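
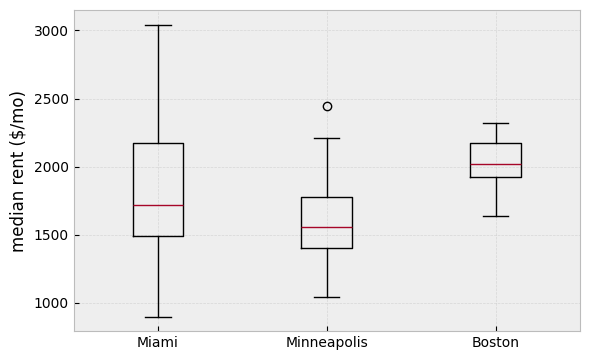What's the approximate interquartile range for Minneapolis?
≈ 400

Q3 ≈ 1800, Q1 ≈ 1400; IQR ≈ 400.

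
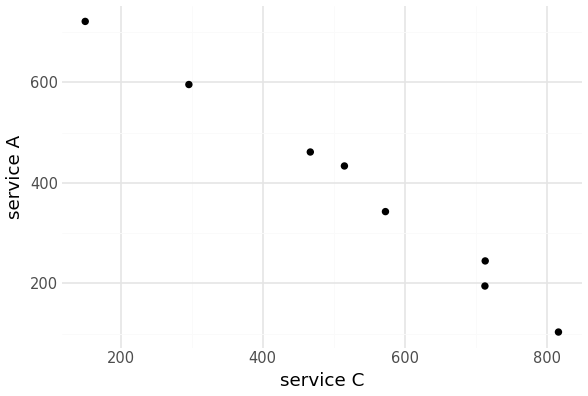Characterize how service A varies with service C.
negative, strong

Points are negatively correlated; strong (|r| ≈ 1.0).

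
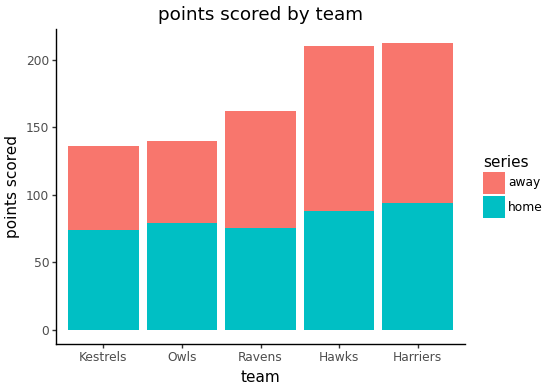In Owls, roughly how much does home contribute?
home top ≈ 80, bottom ≈ 0; segment ≈ 80.

≈ 80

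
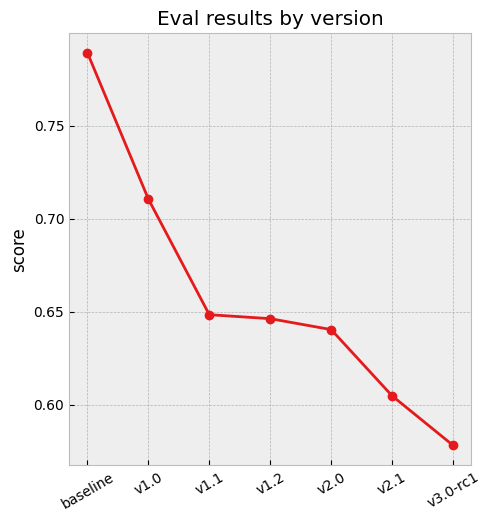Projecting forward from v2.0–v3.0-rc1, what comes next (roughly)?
≈ 0.55

Last three: 0.64, 0.60, 0.58 → slope ≈ -0.03/step → next ≈ 0.55.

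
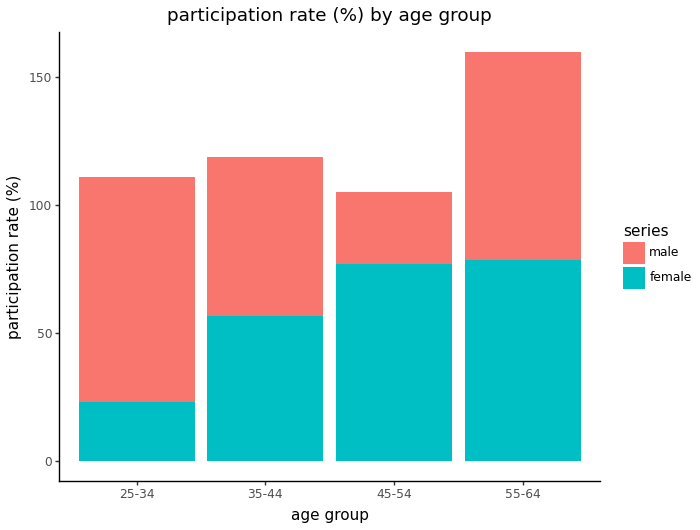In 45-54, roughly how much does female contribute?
≈ 80

female top ≈ 80, bottom ≈ 0; segment ≈ 80.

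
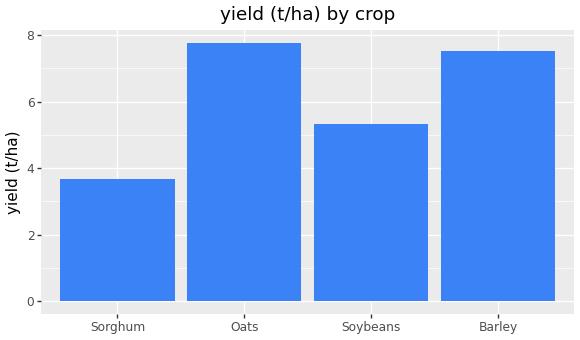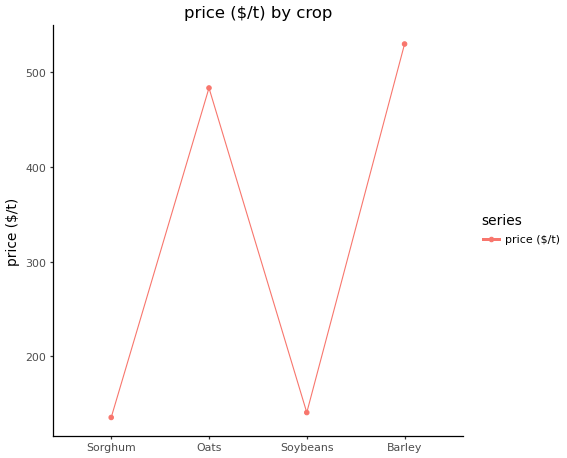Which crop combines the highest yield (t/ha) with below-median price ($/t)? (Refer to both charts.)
Chart 2 median price ($/t) ≈ 300; below-median crops: Sorghum, Soybeans. Among those, Soybeans has the highest yield (t/ha) (≈ 5).

Soybeans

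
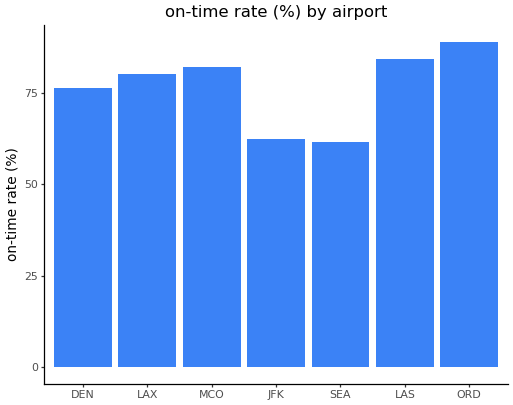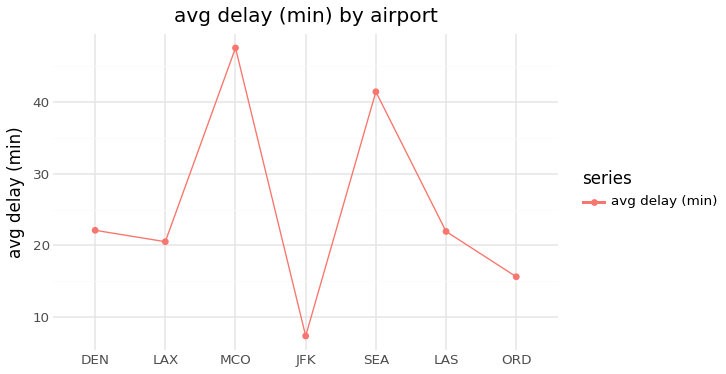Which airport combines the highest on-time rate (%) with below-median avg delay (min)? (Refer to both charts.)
Chart 2 median avg delay (min) ≈ 20; below-median airports: LAX, JFK, ORD. Among those, ORD has the highest on-time rate (%) (≈ 90).

ORD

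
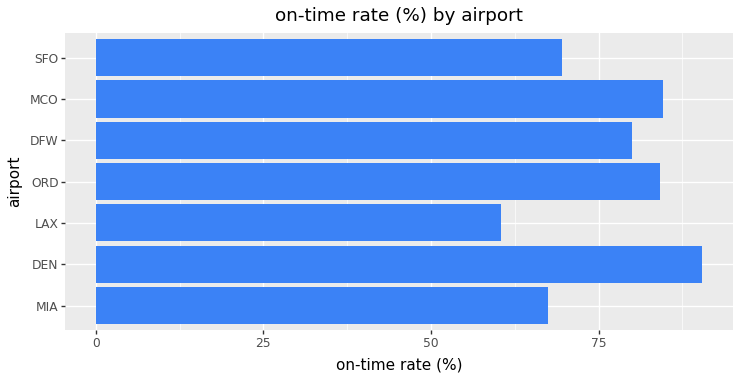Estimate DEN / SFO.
DEN ≈ 90, SFO ≈ 70; 90/70 ≈ 1.29.

≈ 1.29×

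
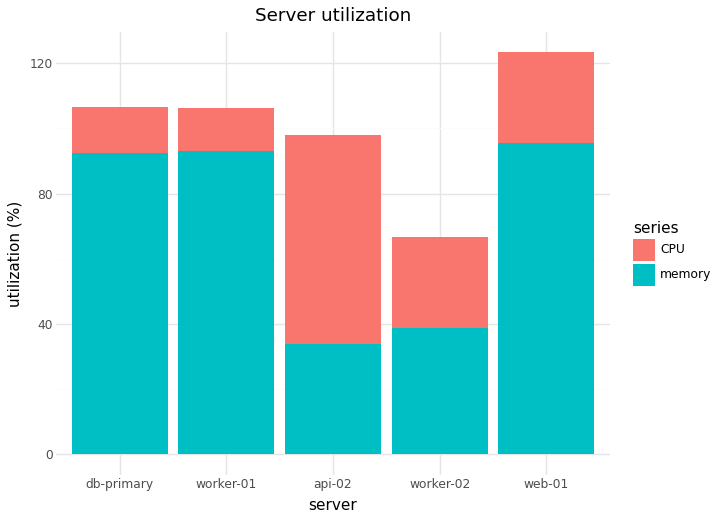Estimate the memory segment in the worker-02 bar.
≈ 40

memory top ≈ 40, bottom ≈ 0; segment ≈ 40.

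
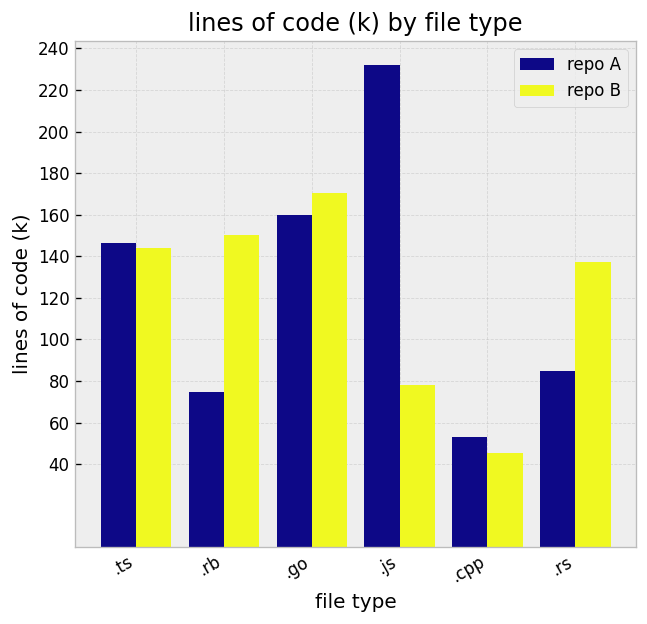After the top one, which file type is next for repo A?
Top 3 for repo A: .js ≈ 240, .go ≈ 160, .ts ≈ 140.

.go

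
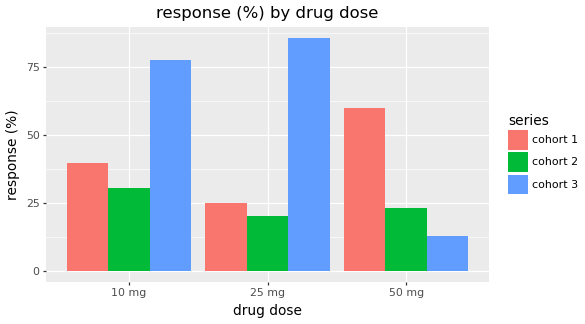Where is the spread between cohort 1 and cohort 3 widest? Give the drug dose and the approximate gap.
25 mg, ≈ 70 %

25 mg: cohort 1 ≈ 20, cohort 3 ≈ 90 → gap ≈ 70. Next-largest (50 mg) is only ≈ 50.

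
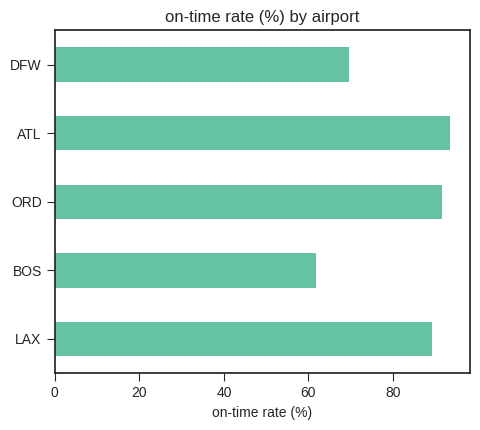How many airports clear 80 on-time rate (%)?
Above 80: LAX, ORD, ATL.

3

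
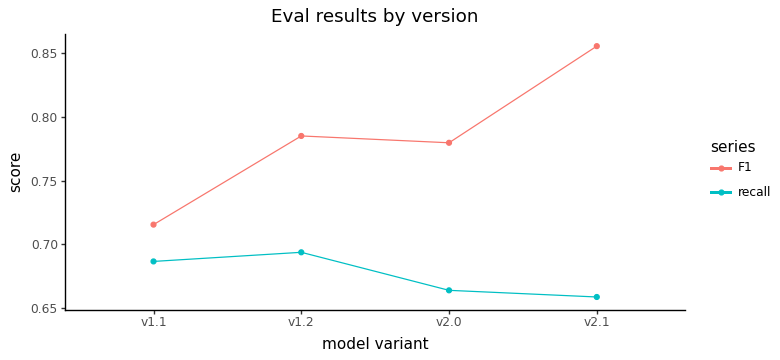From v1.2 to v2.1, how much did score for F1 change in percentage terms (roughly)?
≈ +10.3%

v1.2 ≈ 0.78, v2.1 ≈ 0.86; (0.86 − 0.78) / 0.78 ≈ +10.3%.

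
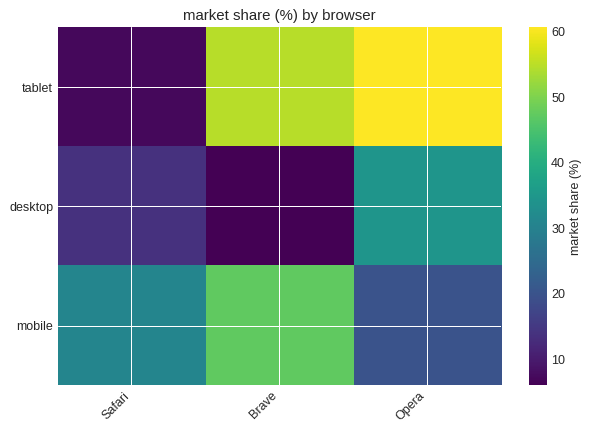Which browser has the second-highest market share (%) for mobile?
Safari

Top 3 for mobile: Brave ≈ 45, Safari ≈ 30, Opera ≈ 20.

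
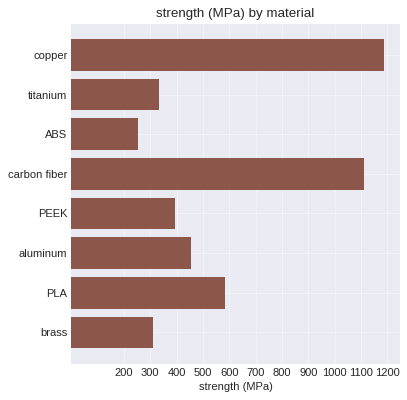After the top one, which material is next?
carbon fiber

Top 3: copper ≈ 1200, carbon fiber ≈ 1100, PLA ≈ 600.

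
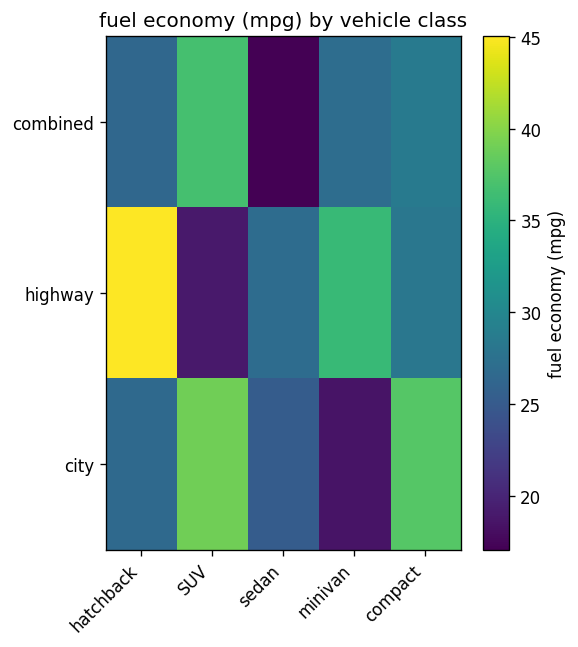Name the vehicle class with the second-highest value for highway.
Top 3 for highway: hatchback ≈ 45, minivan ≈ 35, compact ≈ 30.

minivan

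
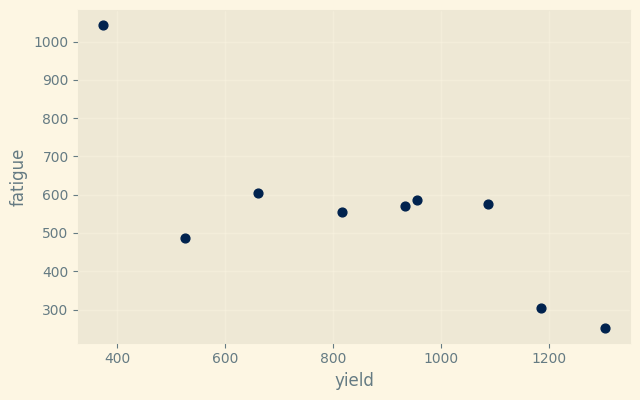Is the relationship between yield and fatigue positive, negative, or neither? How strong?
Points are negatively correlated; strong (|r| ≈ 0.8).

negative, strong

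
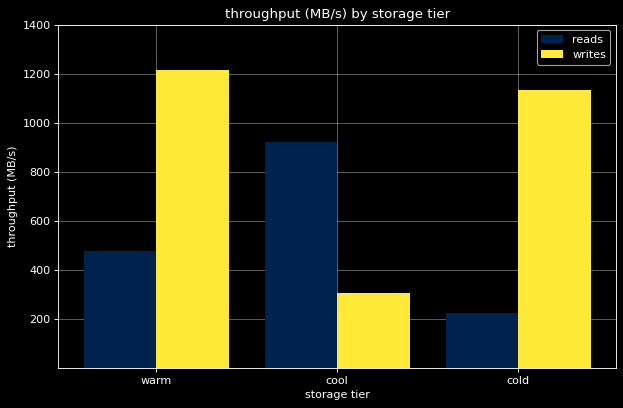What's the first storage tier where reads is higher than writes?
cool

warm: reads ≈ 400 vs writes ≈ 1200 (not yet); cool: reads ≈ 1000 vs writes ≈ 400 (first crossover).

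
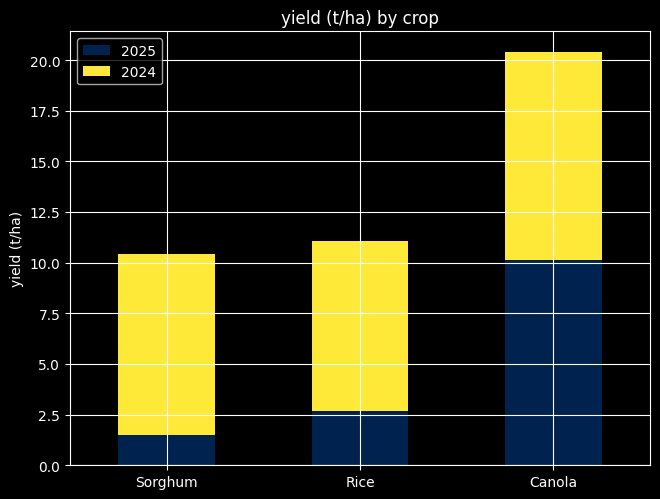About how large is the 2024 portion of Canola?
2024 top ≈ 20, bottom ≈ 10; segment ≈ 10.

≈ 10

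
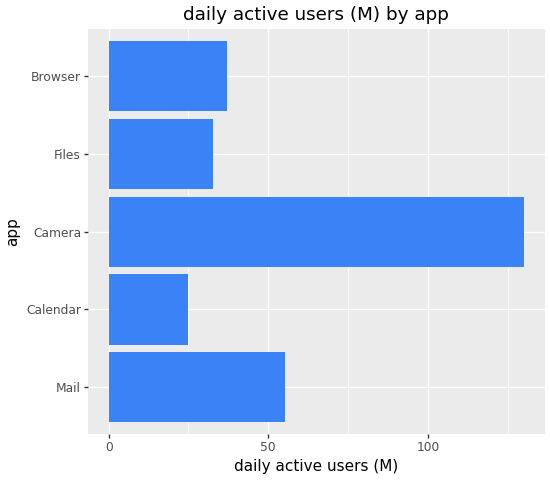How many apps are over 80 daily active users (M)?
Above 80: Camera.

1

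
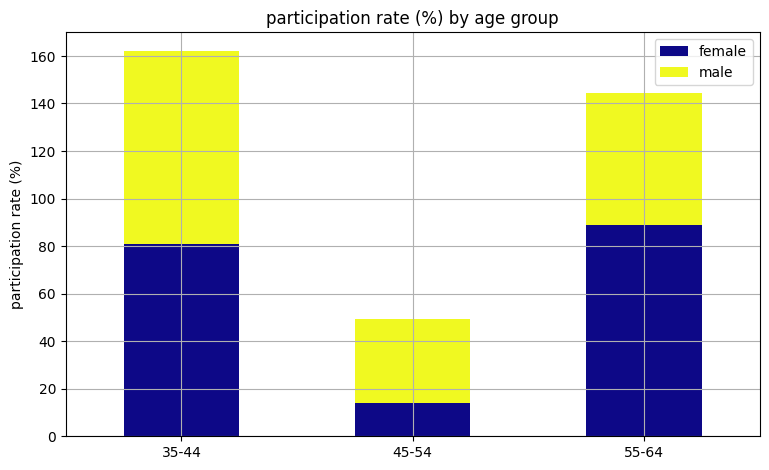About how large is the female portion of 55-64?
female top ≈ 80, bottom ≈ 0; segment ≈ 80.

≈ 80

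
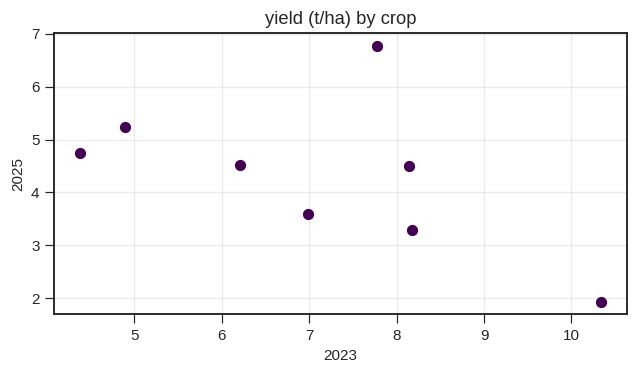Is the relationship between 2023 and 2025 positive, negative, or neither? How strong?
Points are negatively correlated; moderate (|r| ≈ 0.5).

negative, moderate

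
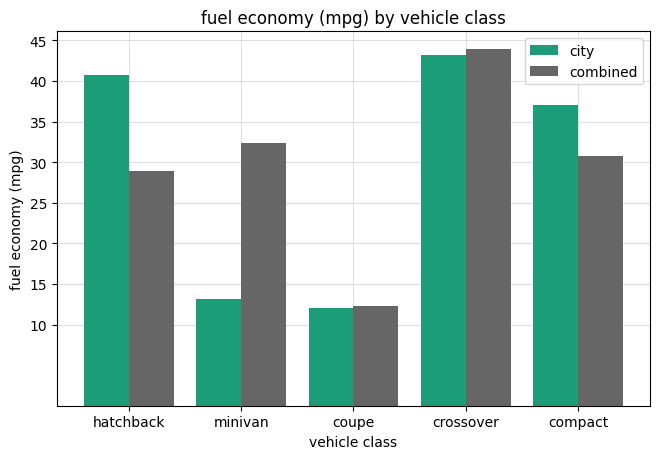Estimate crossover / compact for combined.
≈ 1.5×

crossover ≈ 45, compact ≈ 30; 45/30 ≈ 1.5.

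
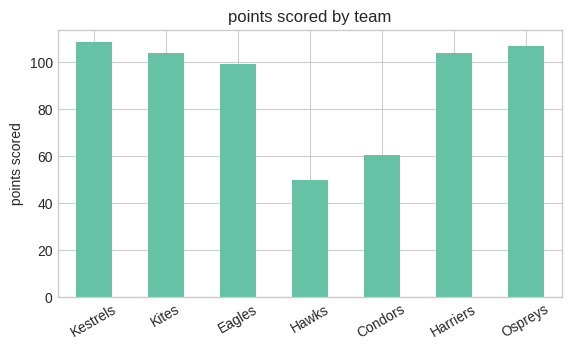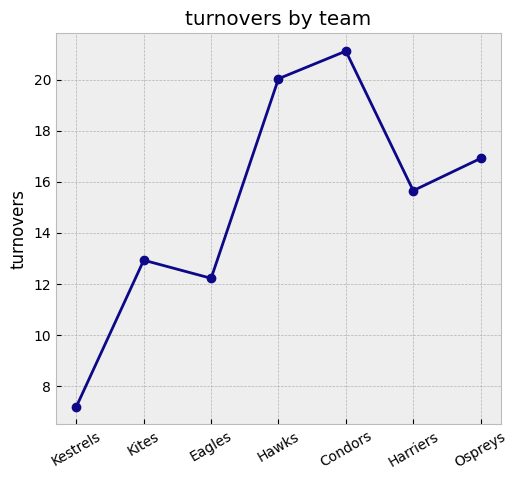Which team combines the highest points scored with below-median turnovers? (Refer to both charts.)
Kestrels

Chart 2 median turnovers ≈ 16; below-median teams: Kestrels, Kites, Eagles. Among those, Kestrels has the highest points scored (≈ 110).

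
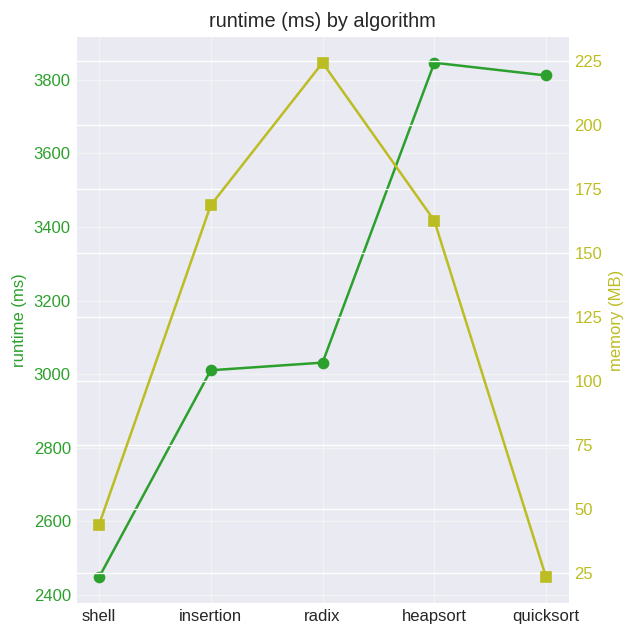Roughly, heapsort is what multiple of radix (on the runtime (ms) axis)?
heapsort ≈ 3800, radix ≈ 3000; 3800/3000 ≈ 1.27.

≈ 1.27×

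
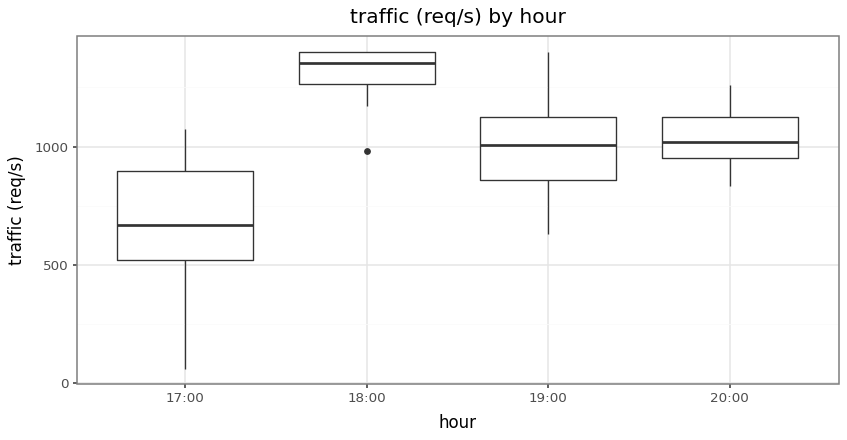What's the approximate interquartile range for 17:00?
Q3 ≈ 900, Q1 ≈ 500; IQR ≈ 400.

≈ 400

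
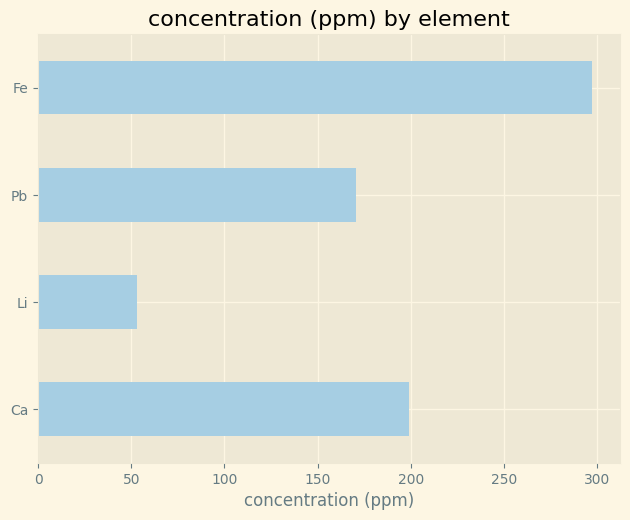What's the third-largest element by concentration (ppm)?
Top 4: Fe ≈ 300, Ca ≈ 200, Pb ≈ 175, Li ≈ 50.

Pb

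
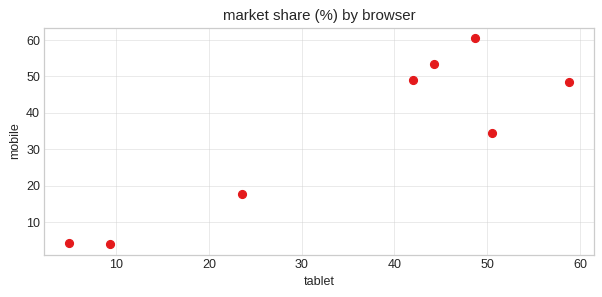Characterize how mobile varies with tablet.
Points are positively correlated; strong (|r| ≈ 0.9).

positive, strong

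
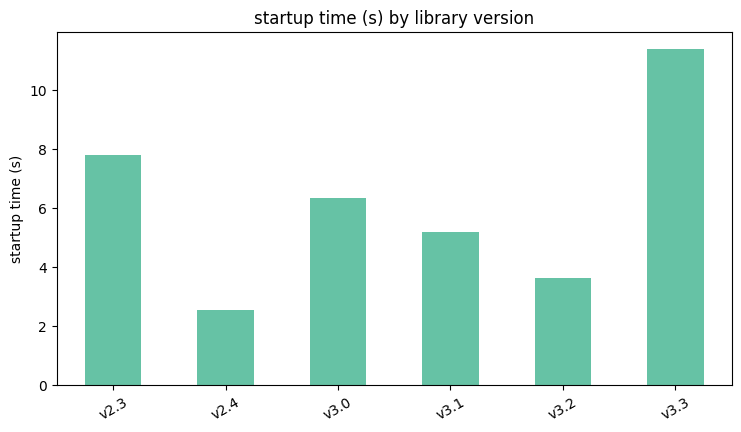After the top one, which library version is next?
Top 3: v3.3 ≈ 11, v2.3 ≈ 8, v3.0 ≈ 6.

v2.3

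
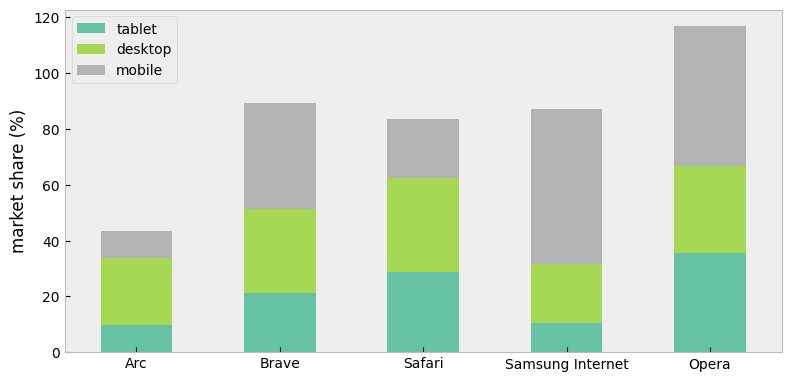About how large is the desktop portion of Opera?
desktop top ≈ 70, bottom ≈ 40; segment ≈ 30.

≈ 30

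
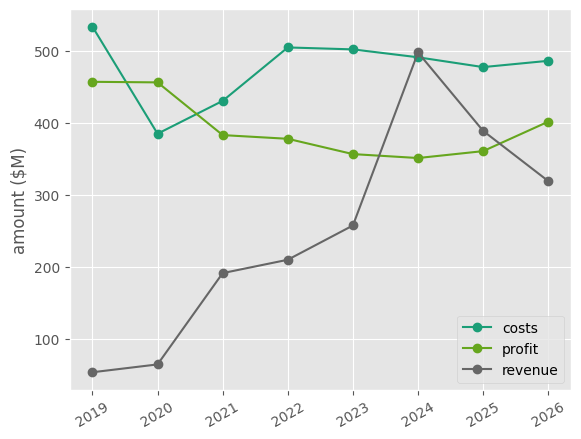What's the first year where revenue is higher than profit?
2024

2023: revenue ≈ 250 vs profit ≈ 350 (not yet); 2024: revenue ≈ 500 vs profit ≈ 350 (first crossover).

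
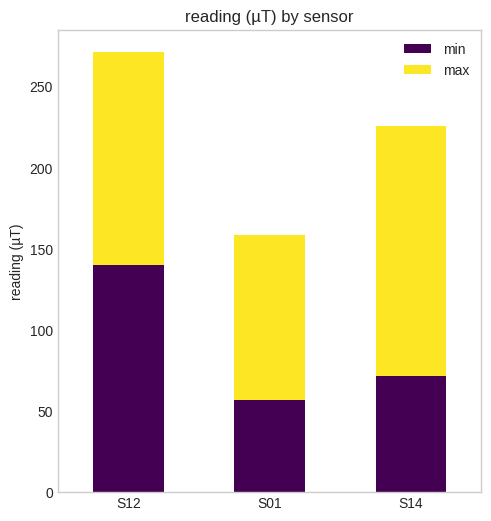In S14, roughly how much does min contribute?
≈ 75

min top ≈ 75, bottom ≈ 0; segment ≈ 75.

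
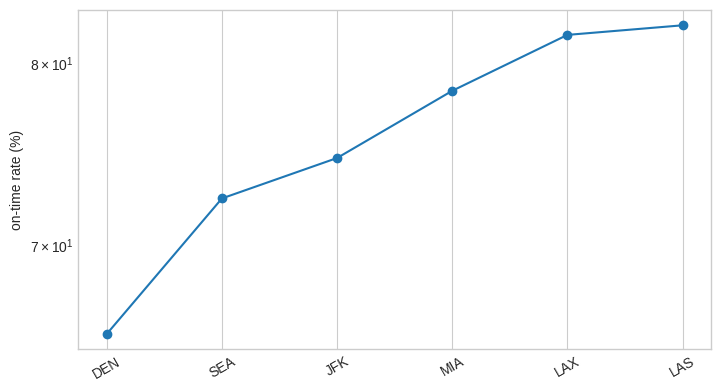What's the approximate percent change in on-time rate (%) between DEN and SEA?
≈ +9.1%

DEN ≈ 66, SEA ≈ 72; (72 − 66) / 66 ≈ +9.1%.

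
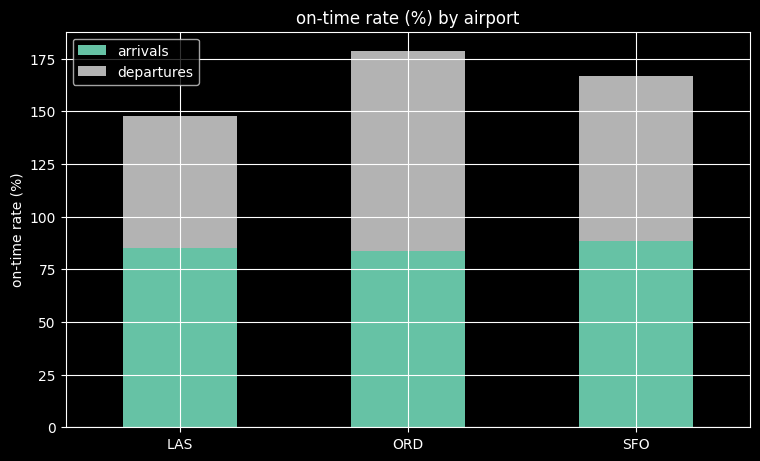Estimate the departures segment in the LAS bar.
≈ 60

departures top ≈ 140, bottom ≈ 80; segment ≈ 60.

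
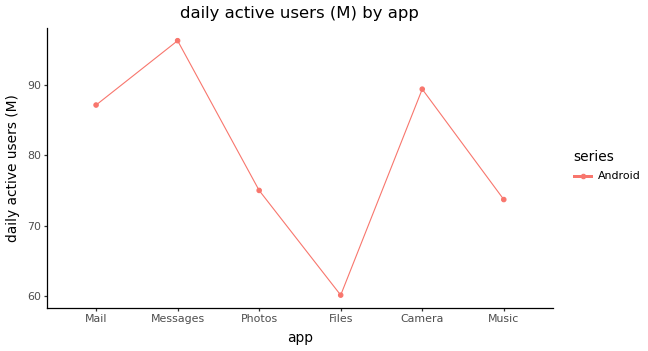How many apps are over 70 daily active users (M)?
5

Above 70: Mail, Messages, Photos, Camera, Music.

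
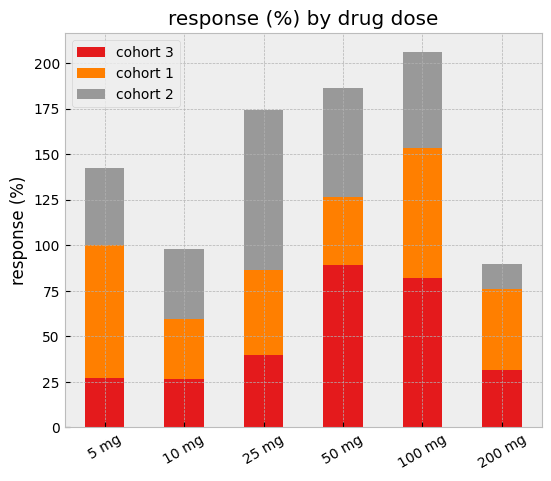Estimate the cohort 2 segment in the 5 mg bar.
≈ 40

cohort 2 top ≈ 140, bottom ≈ 100; segment ≈ 40.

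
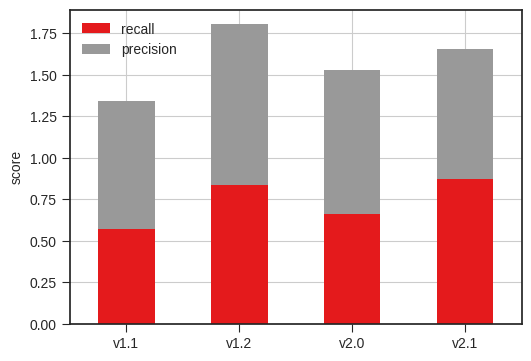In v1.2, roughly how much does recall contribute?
≈ 0.8

recall top ≈ 0.8, bottom ≈ 0.0; segment ≈ 0.8.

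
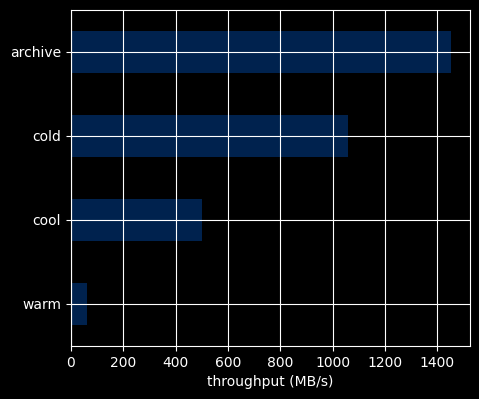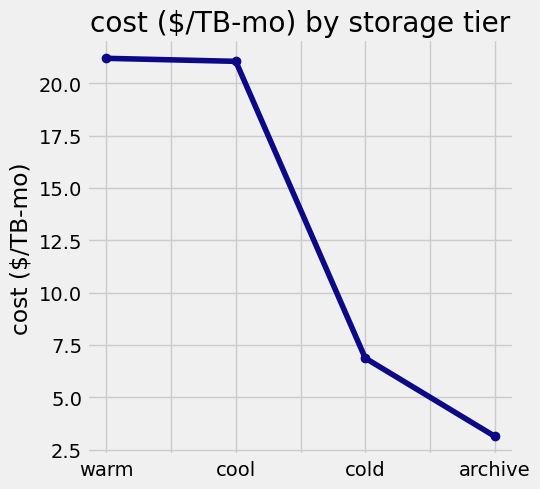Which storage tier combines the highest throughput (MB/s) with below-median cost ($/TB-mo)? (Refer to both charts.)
archive

Chart 2 median cost ($/TB-mo) ≈ 14; below-median storage tiers: cold, archive. Among those, archive has the highest throughput (MB/s) (≈ 1400).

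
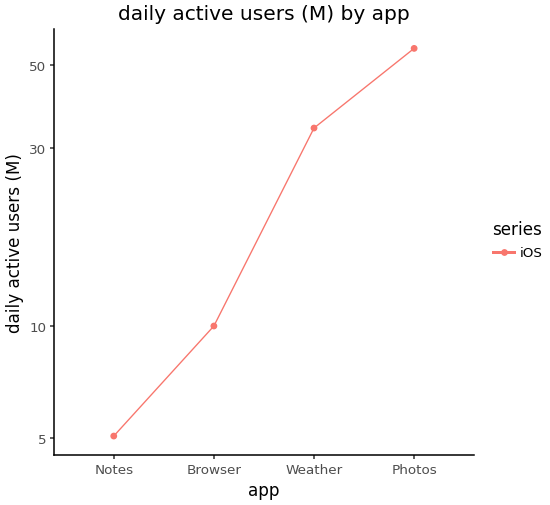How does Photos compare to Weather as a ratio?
Photos ≈ 55, Weather ≈ 35; 55/35 ≈ 1.57.

≈ 1.57×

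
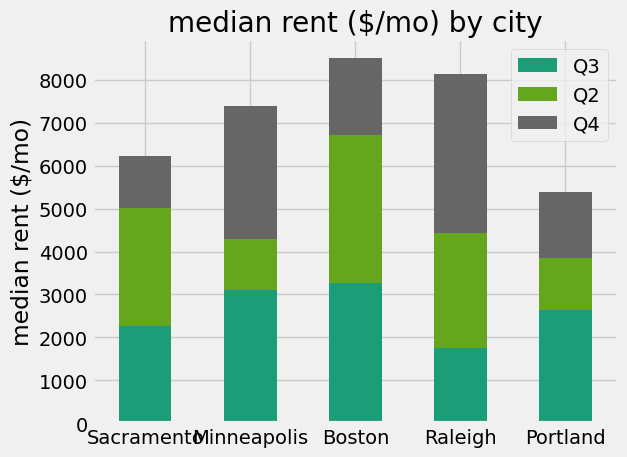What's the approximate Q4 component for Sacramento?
Q4 top ≈ 6000, bottom ≈ 5000; segment ≈ 1000.

≈ 1000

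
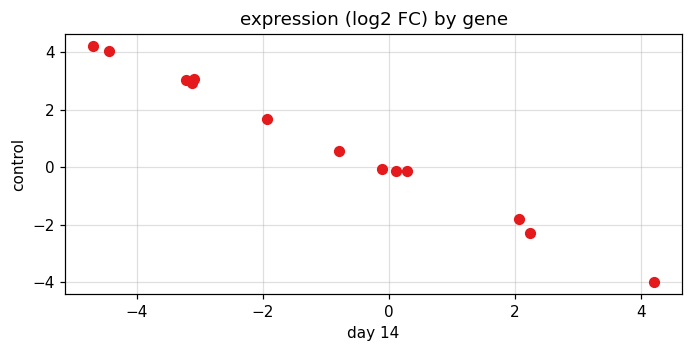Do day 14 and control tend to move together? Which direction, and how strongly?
negative, strong

Points are negatively correlated; strong (|r| ≈ 1.0).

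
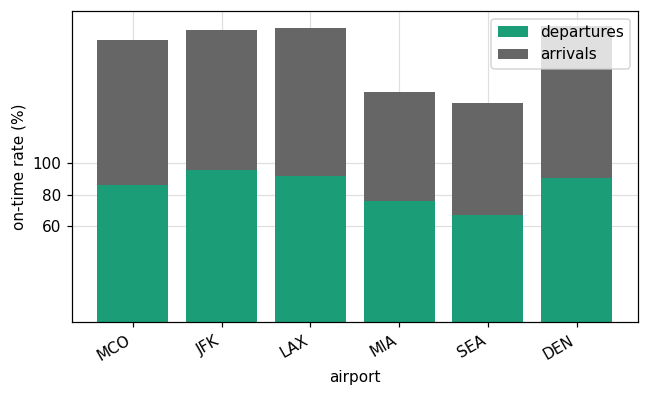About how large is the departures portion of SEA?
departures top ≈ 60, bottom ≈ 0; segment ≈ 60.

≈ 60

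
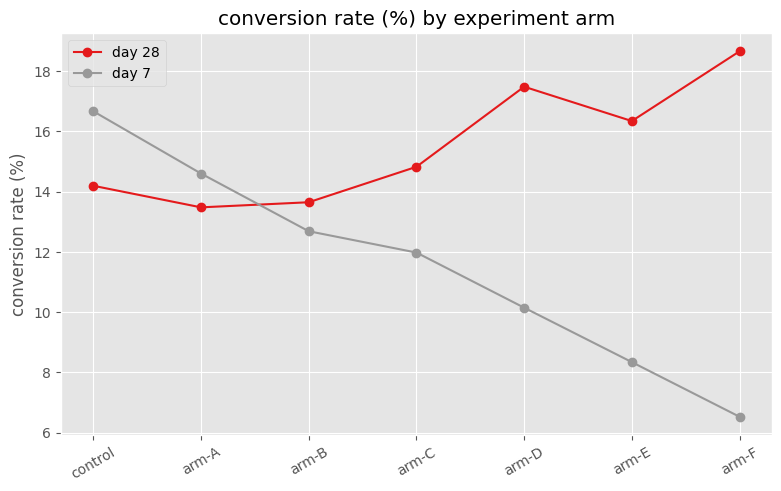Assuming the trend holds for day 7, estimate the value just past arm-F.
Last three: 10, 8, 6 → slope ≈ -2/step → next ≈ 4.

≈ 4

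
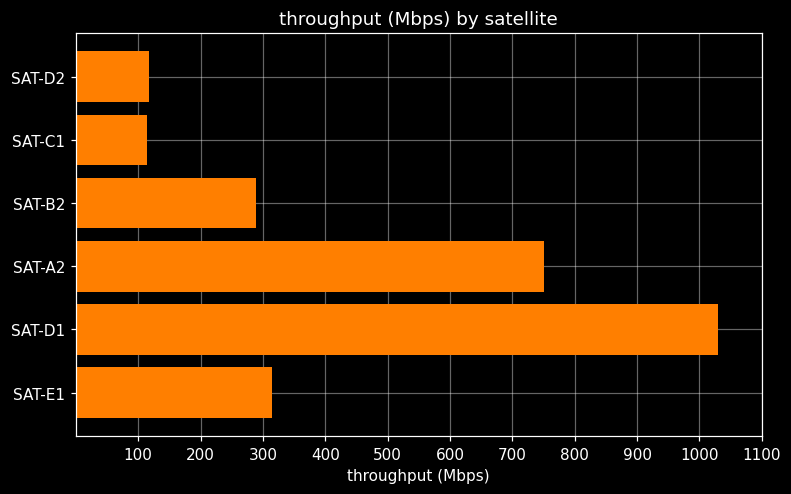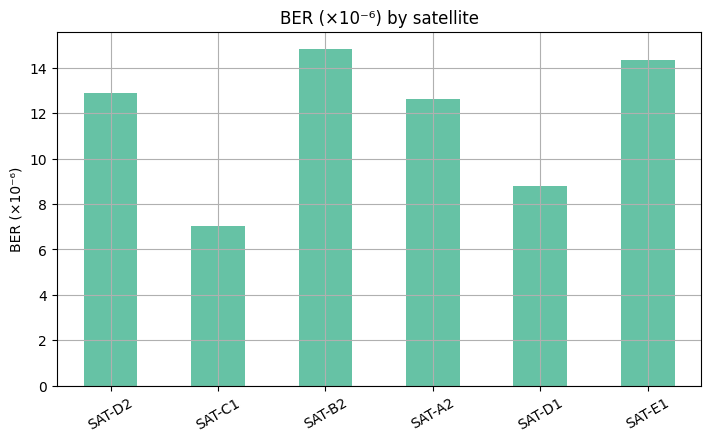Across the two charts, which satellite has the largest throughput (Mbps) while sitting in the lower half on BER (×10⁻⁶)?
SAT-D1

Chart 2 median BER (×10⁻⁶) ≈ 12; below-median satellites: SAT-C1, SAT-A2, SAT-D1. Among those, SAT-D1 has the highest throughput (Mbps) (≈ 1000).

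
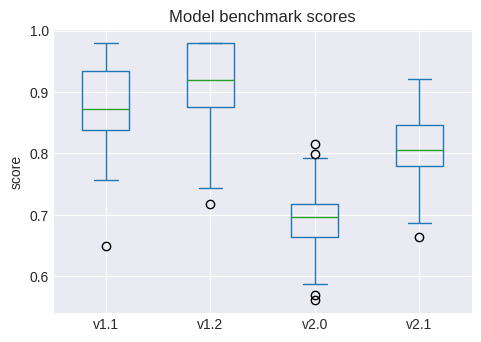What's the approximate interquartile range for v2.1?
Q3 ≈ 0.84, Q1 ≈ 0.78; IQR ≈ 0.06.

≈ 0.06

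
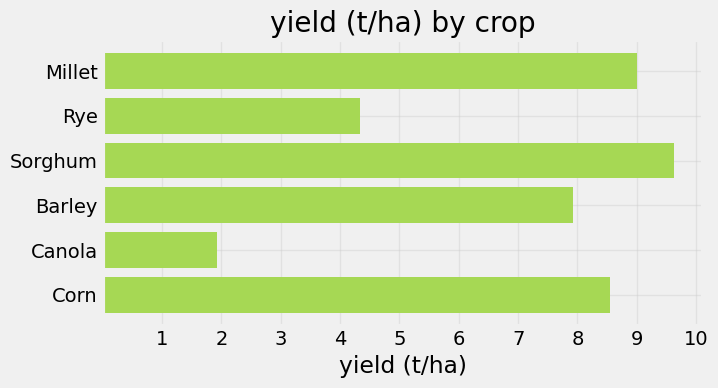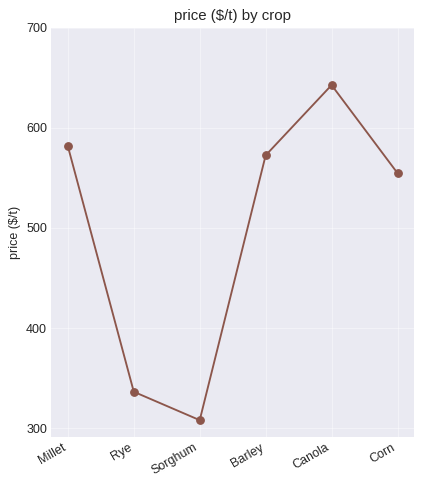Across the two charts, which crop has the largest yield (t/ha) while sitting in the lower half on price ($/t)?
Sorghum

Chart 2 median price ($/t) ≈ 600; below-median crops: Rye, Sorghum, Corn. Among those, Sorghum has the highest yield (t/ha) (≈ 10).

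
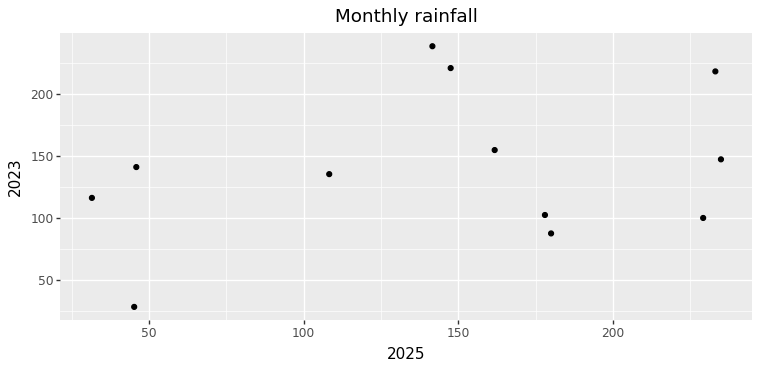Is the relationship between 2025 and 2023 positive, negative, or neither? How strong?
Points are positively correlated; weak (|r| ≈ 0.3).

positive, weak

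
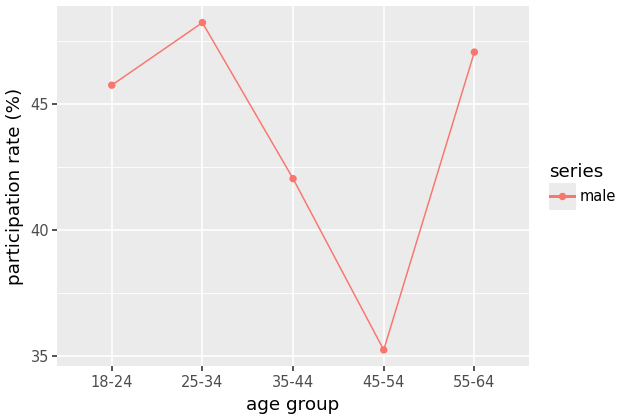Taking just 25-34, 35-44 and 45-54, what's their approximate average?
≈ 42

(48 + 42 + 36) / 3 ≈ 42.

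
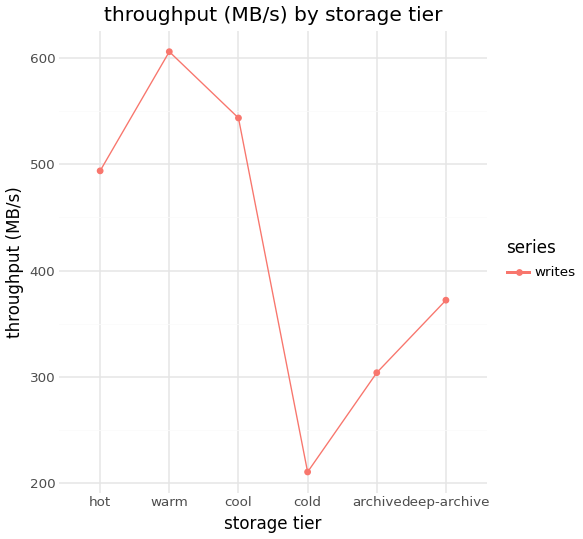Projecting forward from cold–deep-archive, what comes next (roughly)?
≈ 425

Last three: 200, 300, 350 → slope ≈ 75/step → next ≈ 425.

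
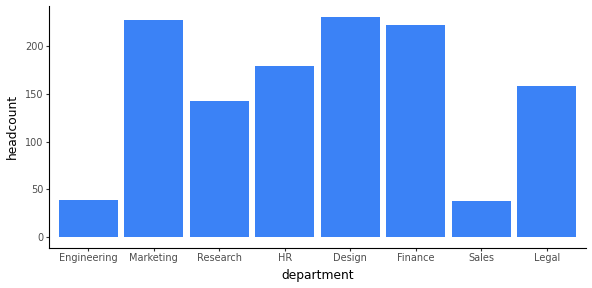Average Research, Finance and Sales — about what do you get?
≈ 133

(140 + 220 + 40) / 3 ≈ 133.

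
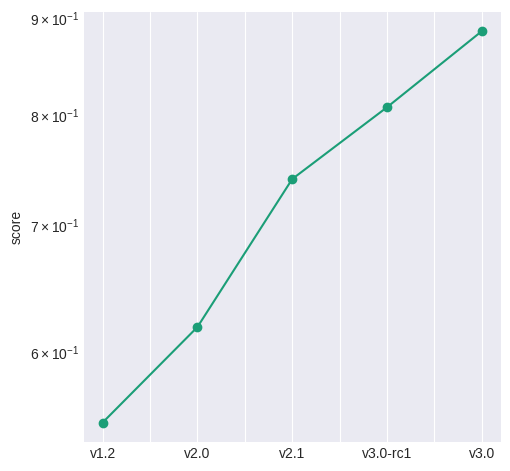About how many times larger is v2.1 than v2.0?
v2.1 ≈ 0.75, v2.0 ≈ 0.60; 0.75/0.60 ≈ 1.25.

≈ 1.25×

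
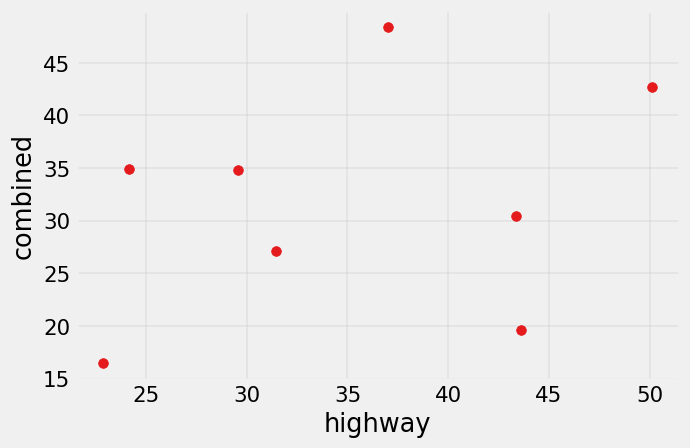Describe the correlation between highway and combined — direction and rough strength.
positive, weak

Points are positively correlated; weak (|r| ≈ 0.3).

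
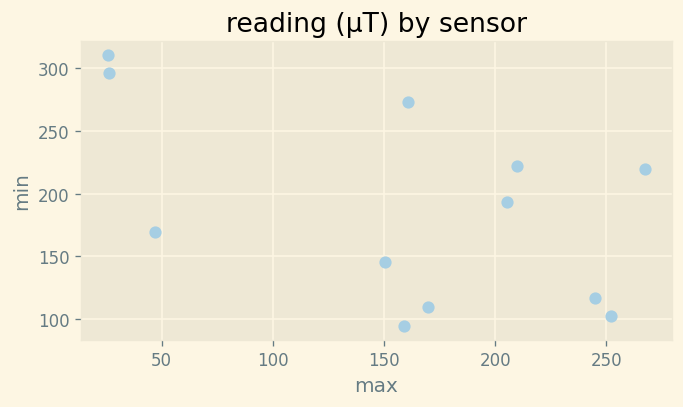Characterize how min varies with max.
Points are negatively correlated; moderate (|r| ≈ 0.5).

negative, moderate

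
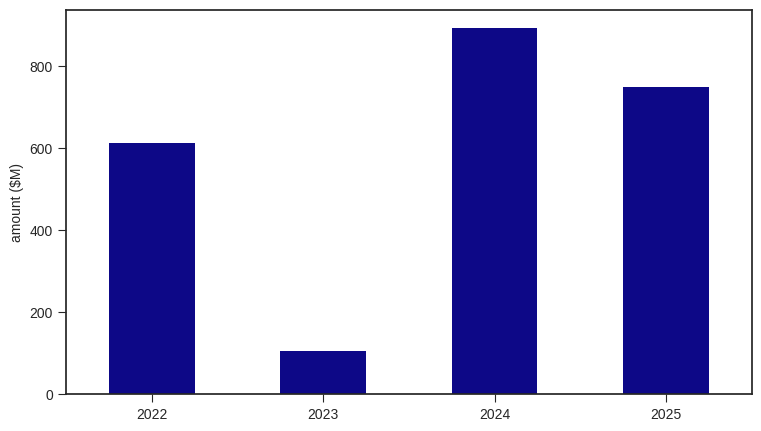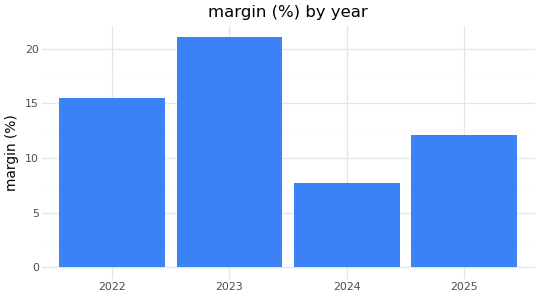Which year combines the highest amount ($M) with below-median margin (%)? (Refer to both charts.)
2024

Chart 2 median margin (%) ≈ 14; below-median years: 2024, 2025. Among those, 2024 has the highest amount ($M) (≈ 900).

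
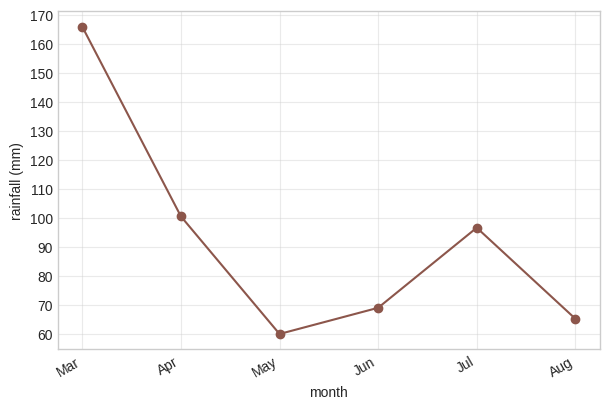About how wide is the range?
Max Mar ≈ 170, min May ≈ 60; range ≈ 110.

≈ 110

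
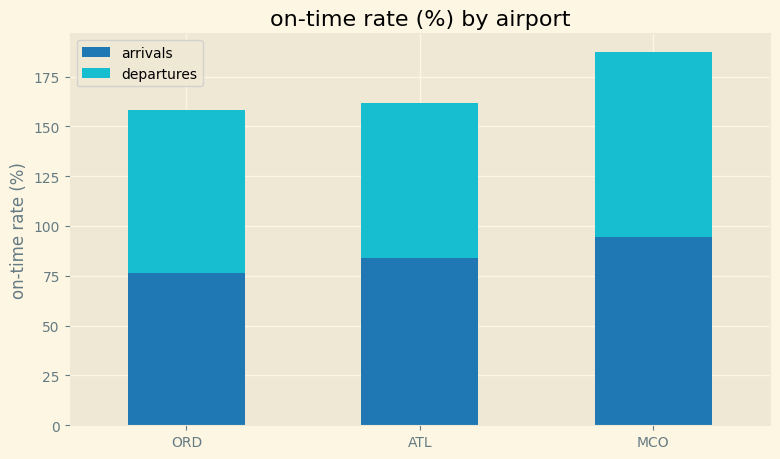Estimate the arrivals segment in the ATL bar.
≈ 80

arrivals top ≈ 80, bottom ≈ 0; segment ≈ 80.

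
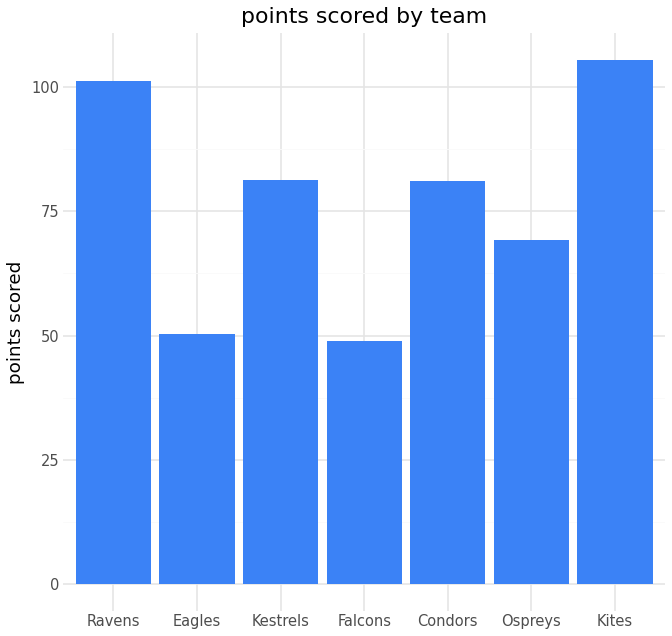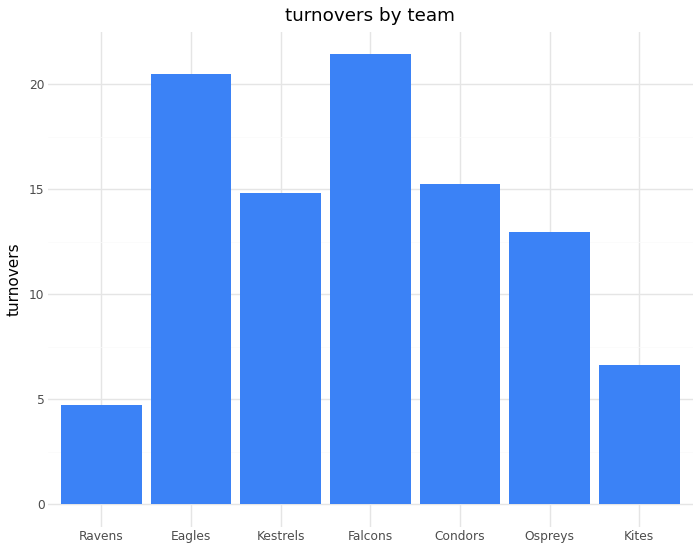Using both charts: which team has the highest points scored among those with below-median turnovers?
Kites

Chart 2 median turnovers ≈ 14; below-median teams: Ravens, Ospreys, Kites. Among those, Kites has the highest points scored (≈ 110).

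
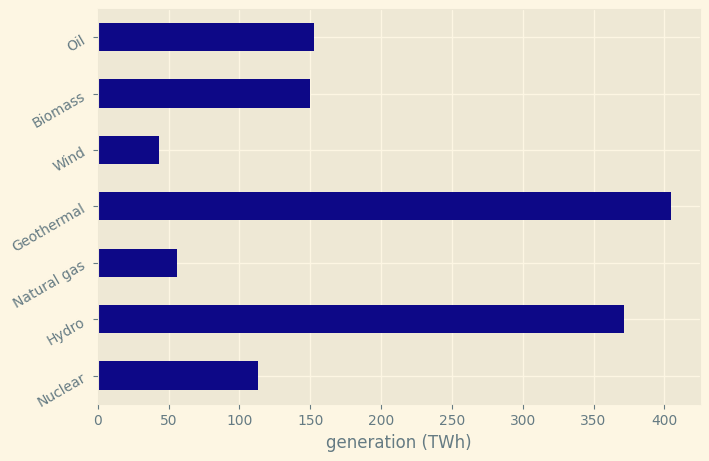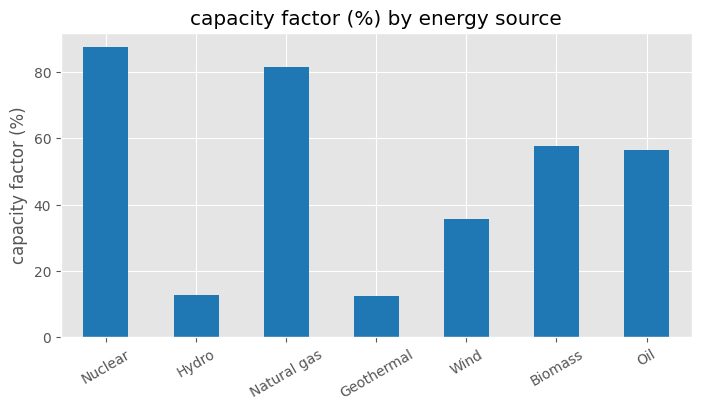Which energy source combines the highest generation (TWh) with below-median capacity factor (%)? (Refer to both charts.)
Geothermal

Chart 2 median capacity factor (%) ≈ 60; below-median energy sources: Hydro, Geothermal, Wind. Among those, Geothermal has the highest generation (TWh) (≈ 400).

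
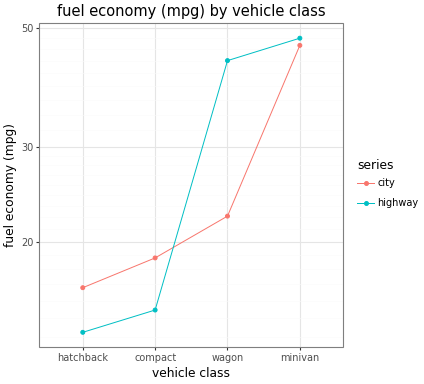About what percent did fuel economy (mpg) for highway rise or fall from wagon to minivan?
≈ +11.1%

wagon ≈ 45, minivan ≈ 50; (50 − 45) / 45 ≈ +11.1%.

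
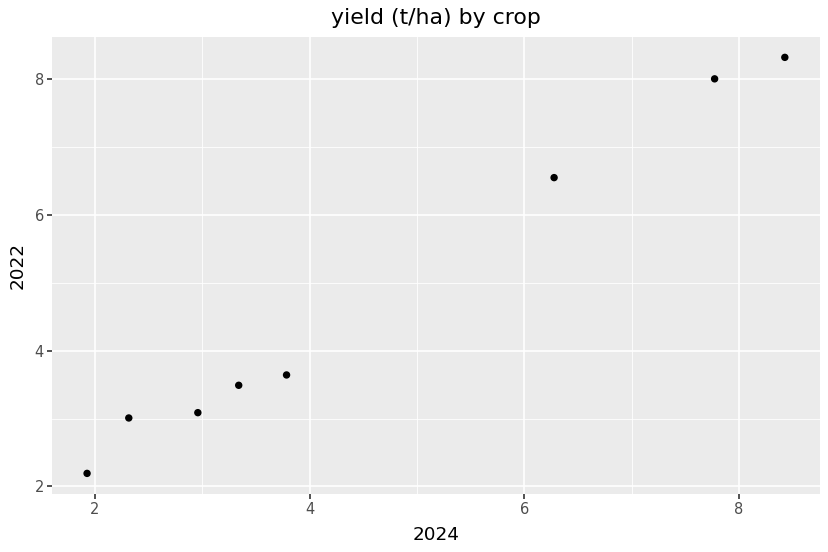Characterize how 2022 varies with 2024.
positive, strong

Points are positively correlated; strong (|r| ≈ 1.0).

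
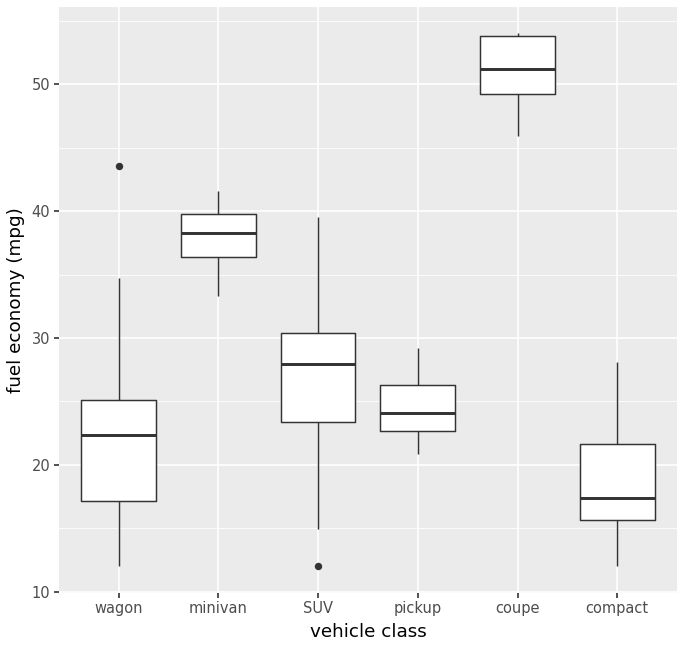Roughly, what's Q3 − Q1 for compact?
Q3 ≈ 20, Q1 ≈ 15; IQR ≈ 5.

≈ 5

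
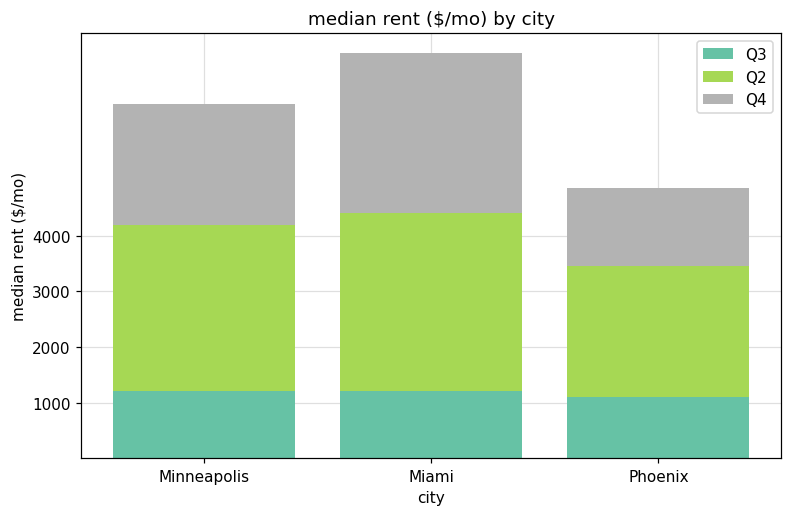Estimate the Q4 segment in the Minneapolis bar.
≈ 2000

Q4 top ≈ 6000, bottom ≈ 4000; segment ≈ 2000.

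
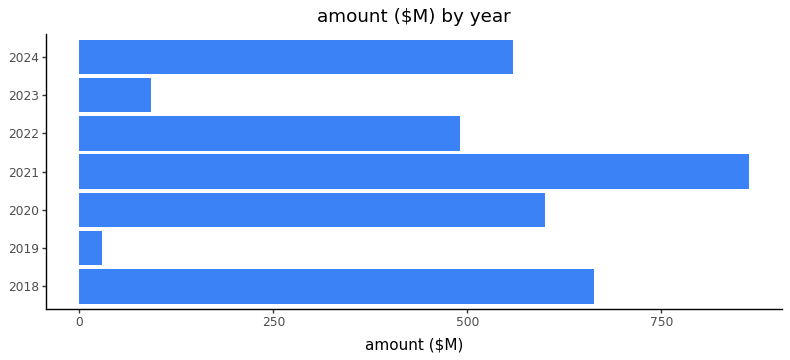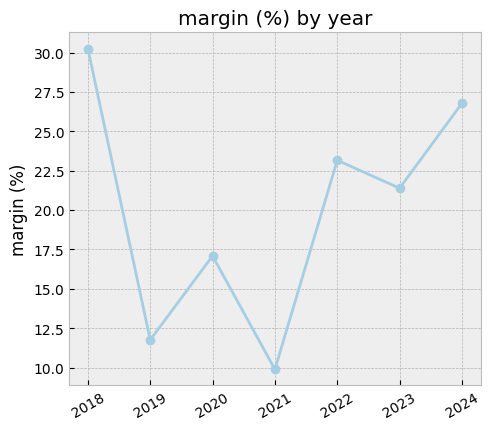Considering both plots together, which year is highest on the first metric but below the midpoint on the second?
2021

Chart 2 median margin (%) ≈ 20; below-median years: 2019, 2020, 2021. Among those, 2021 has the highest amount ($M) (≈ 900).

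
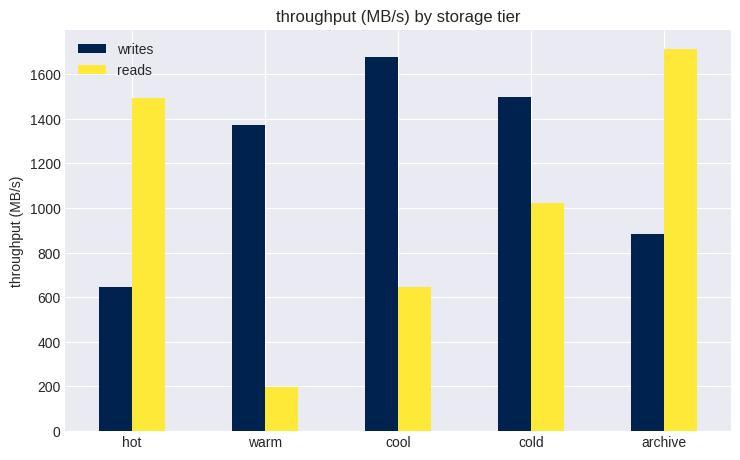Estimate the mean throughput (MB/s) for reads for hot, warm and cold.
≈ 867

(1400 + 200 + 1000) / 3 ≈ 867.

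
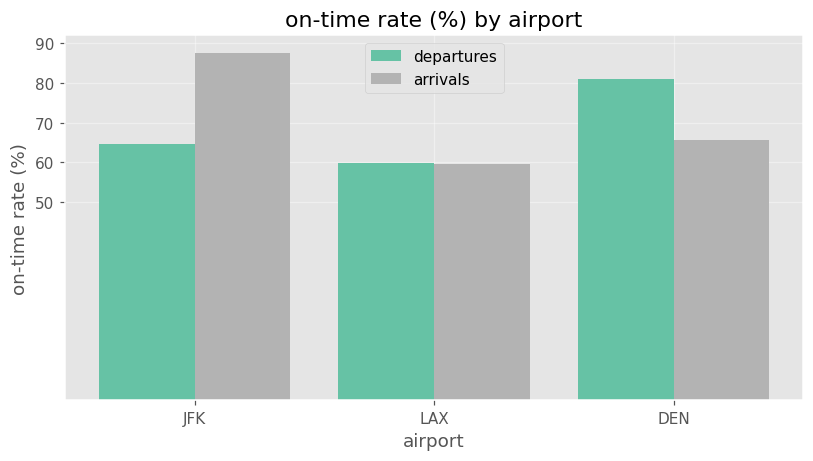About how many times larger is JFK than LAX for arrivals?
≈ 1.5×

JFK ≈ 90, LAX ≈ 60; 90/60 ≈ 1.5.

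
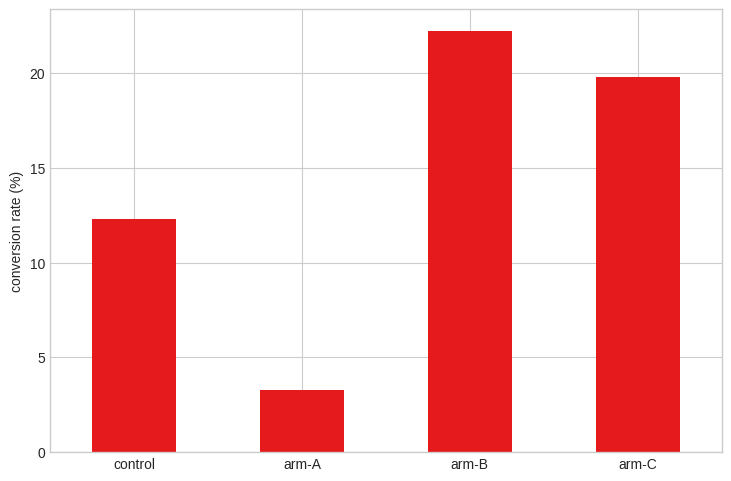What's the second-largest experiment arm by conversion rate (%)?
Top 3: arm-B ≈ 22, arm-C ≈ 20, control ≈ 12.

arm-C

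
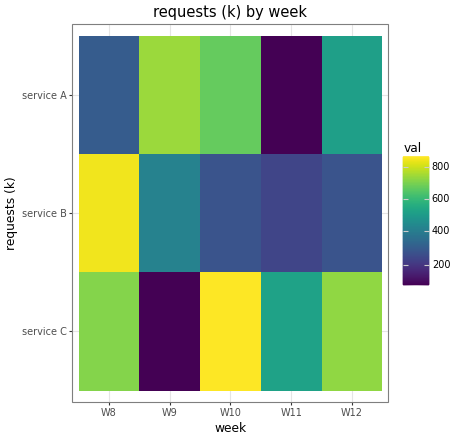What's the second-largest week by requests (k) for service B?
Top 3 for service B: W8 ≈ 800, W9 ≈ 400, W12 ≈ 300.

W9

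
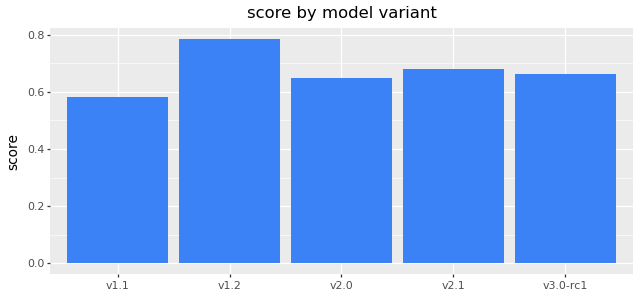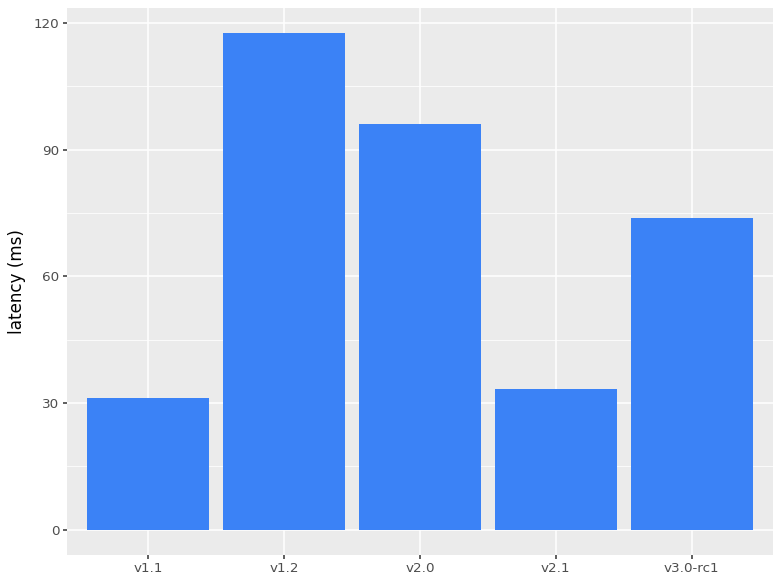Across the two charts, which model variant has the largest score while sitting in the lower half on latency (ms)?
Chart 2 median latency (ms) ≈ 80; below-median model variants: v1.1, v2.1. Among those, v2.1 has the highest score (≈ 0.7).

v2.1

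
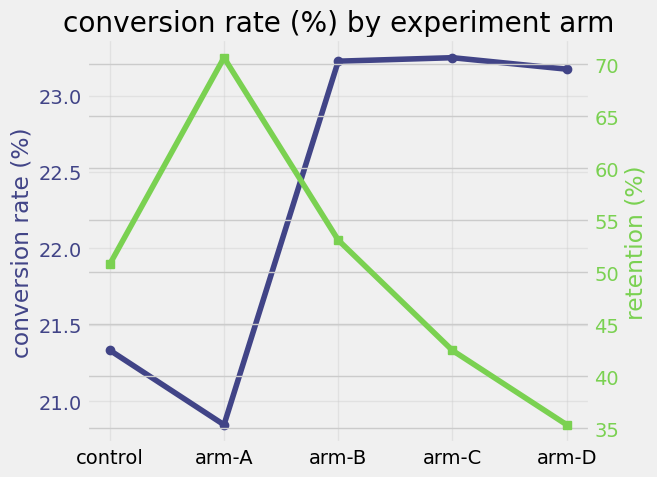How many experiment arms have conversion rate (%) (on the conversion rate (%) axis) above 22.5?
Above 22.5: arm-B, arm-C, arm-D.

3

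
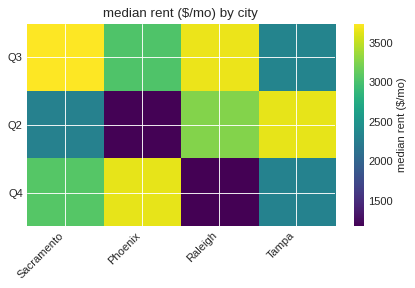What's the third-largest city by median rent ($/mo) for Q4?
Tampa

Top 4 for Q4: Phoenix ≈ 3500, Sacramento ≈ 3000, Tampa ≈ 2500, Raleigh ≈ 1000.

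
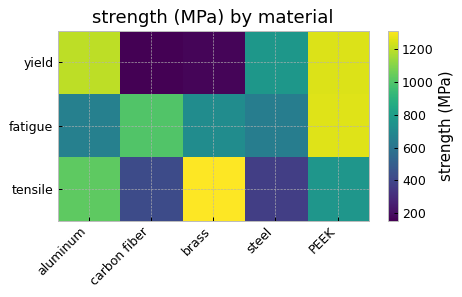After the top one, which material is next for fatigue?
Top 3 for fatigue: PEEK ≈ 1300, carbon fiber ≈ 1000, brass ≈ 700.

carbon fiber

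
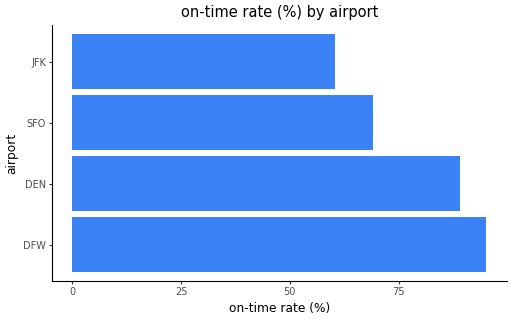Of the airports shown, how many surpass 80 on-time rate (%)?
2

Above 80: DFW, DEN.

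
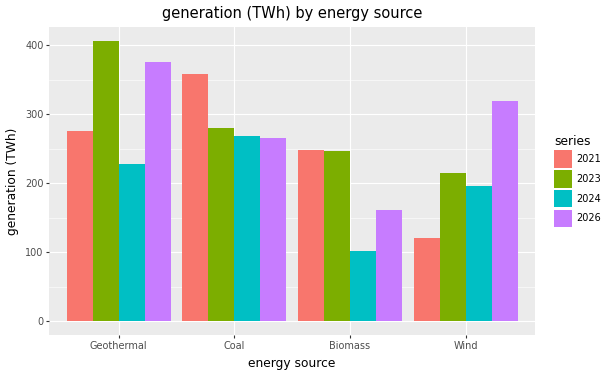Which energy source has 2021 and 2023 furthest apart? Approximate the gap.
Geothermal, ≈ 150 TWh

Geothermal: 2021 ≈ 250, 2023 ≈ 400 → gap ≈ 150. Next-largest (Wind) is only ≈ 100.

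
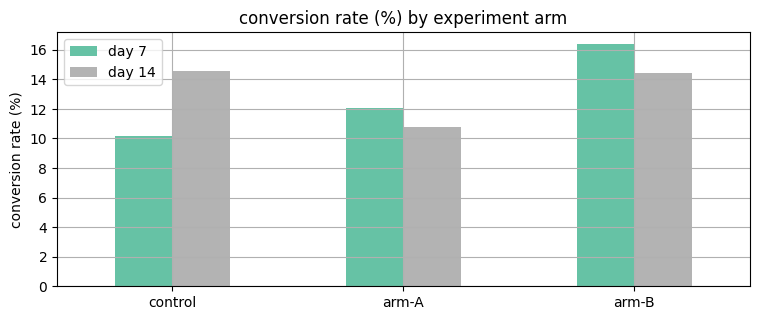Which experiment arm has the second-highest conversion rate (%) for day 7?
Top 3 for day 7: arm-B ≈ 16, arm-A ≈ 12, control ≈ 10.

arm-A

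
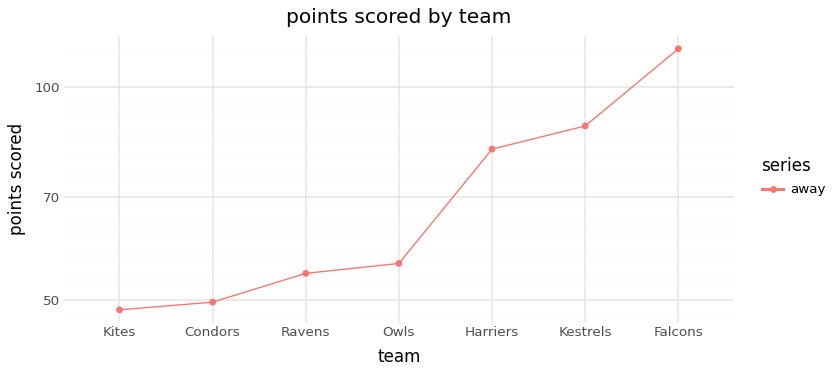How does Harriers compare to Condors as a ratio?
Harriers ≈ 80, Condors ≈ 50; 80/50 ≈ 1.6.

≈ 1.6×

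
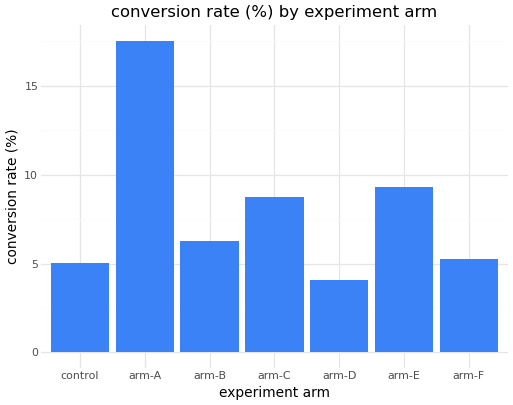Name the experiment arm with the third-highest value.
Top 4: arm-A ≈ 18, arm-E ≈ 10, arm-C ≈ 8, arm-B ≈ 6.

arm-C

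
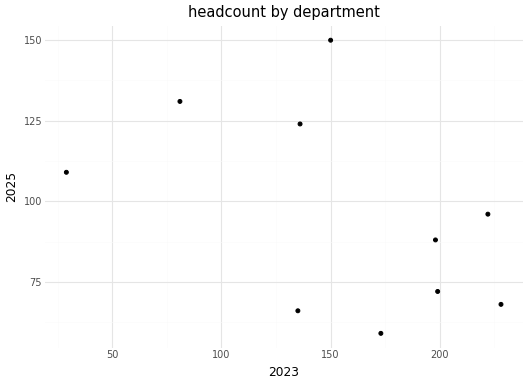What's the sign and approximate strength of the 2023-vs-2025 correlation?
Points are negatively correlated; moderate (|r| ≈ 0.5).

negative, moderate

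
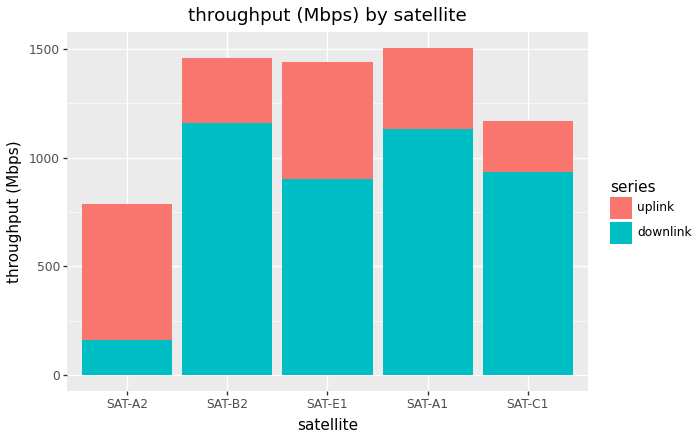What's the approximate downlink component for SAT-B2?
≈ 1200

downlink top ≈ 1200, bottom ≈ 0; segment ≈ 1200.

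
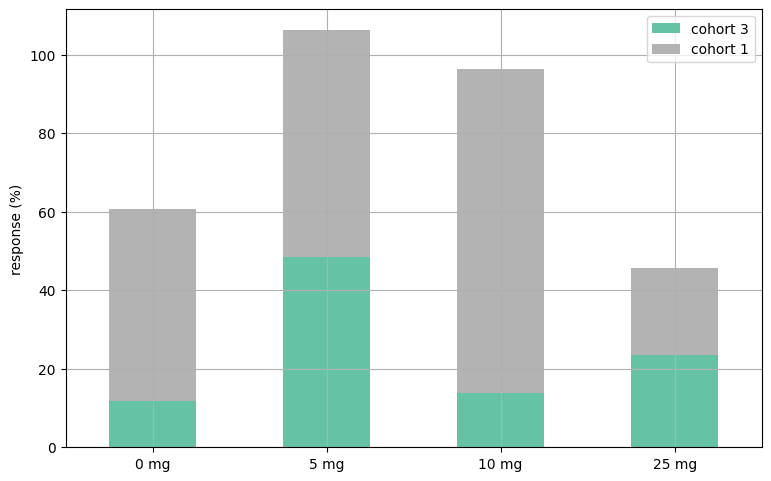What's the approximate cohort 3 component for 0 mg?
cohort 3 top ≈ 10, bottom ≈ 0; segment ≈ 10.

≈ 10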